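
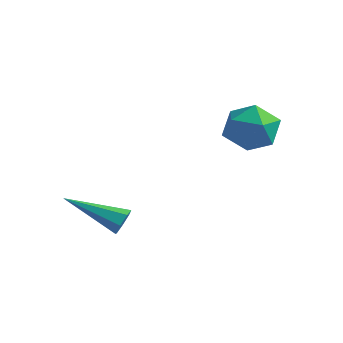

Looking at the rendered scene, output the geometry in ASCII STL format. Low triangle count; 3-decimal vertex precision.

solid 
facet normal 0.819 0.422 -0.389
outer loop
vertex 1.038 -1.473 0.165
vertex 0.785 -1.381 -0.268
vertex 0.828 -1.084 0.145
endloop
endfacet
facet normal 0.131 0.121 0.984
outer loop
vertex 1.038 -1.473 0.165
vertex 0.828 -1.084 0.145
vertex -0.845 -2.219 0.508
endloop
endfacet
facet normal 0.819 0.422 -0.389
outer loop
vertex 0.828 -1.084 0.145
vertex 0.785 -1.381 -0.268
vertex 0.586 -0.919 -0.186
endloop
endfacet
facet normal -0.350 0.711 0.610
outer loop
vertex 0.828 -1.084 0.145
vertex 0.586 -0.919 -0.186
vertex -0.845 -2.219 0.508
endloop
endfacet
facet normal 0.819 0.422 -0.389
outer loop
vertex 0.586 -0.919 -0.186
vertex 0.785 -1.381 -0.268
vertex 0.493 -1.101 -0.579
endloop
endfacet
facet normal -0.704 0.693 -0.154
outer loop
vertex 0.586 -0.919 -0.186
vertex 0.493 -1.101 -0.579
vertex -0.845 -2.219 0.508
endloop
endfacet
facet normal 0.819 0.421 -0.390
outer loop
vertex 0.493 -1.101 -0.579
vertex 0.785 -1.381 -0.268
vertex 0.62 -1.495 -0.737
endloop
endfacet
facet normal -0.668 0.081 -0.739
outer loop
vertex 0.493 -1.101 -0.579
vertex 0.62 -1.495 -0.737
vertex -0.845 -2.219 0.508
endloop
endfacet
facet normal 0.819 0.420 -0.390
outer loop
vertex 0.62 -1.495 -0.737
vertex 0.785 -1.381 -0.268
vertex 0.871 -1.803 -0.542
endloop
endfacet
facet normal -0.268 -0.662 -0.700
outer loop
vertex 0.62 -1.495 -0.737
vertex 0.871 -1.803 -0.542
vertex -0.845 -2.219 0.508
endloop
endfacet
facet normal 0.820 0.420 -0.390
outer loop
vertex 0.871 -1.803 -0.542
vertex 0.785 -1.381 -0.268
vertex 1.057 -1.793 -0.14
endloop
endfacet
facet normal 0.196 -0.978 -0.067
outer loop
vertex 0.871 -1.803 -0.542
vertex 1.057 -1.793 -0.14
vertex -0.845 -2.219 0.508
endloop
endfacet
facet normal 0.820 0.420 -0.390
outer loop
vertex 1.057 -1.793 -0.14
vertex 0.785 -1.381 -0.268
vertex 1.038 -1.473 0.165
endloop
endfacet
facet normal 0.373 -0.628 0.683
outer loop
vertex 1.057 -1.793 -0.14
vertex 1.038 -1.473 0.165
vertex -0.845 -2.219 0.508
endloop
endfacet
facet normal -0.421 -0.288 0.860
outer loop
vertex 2.258 1.682 3.737
vertex 2.892 0.97 3.809
vertex 3.088 1.825 4.191
endloop
endfacet
facet normal -0.490 0.417 0.765
outer loop
vertex 2.258 1.682 3.737
vertex 3.088 1.825 4.191
vertex 2.741 2.497 3.603
endloop
endfacet
facet normal -0.839 0.522 0.152
outer loop
vertex 2.258 1.682 3.737
vertex 2.741 2.497 3.603
vertex 2.332 2.056 2.859
endloop
endfacet
facet normal -0.985 -0.115 -0.132
outer loop
vertex 2.258 1.682 3.737
vertex 2.332 2.056 2.859
vertex 2.425 1.112 2.987
endloop
endfacet
facet normal -0.726 -0.616 0.306
outer loop
vertex 2.258 1.682 3.737
vertex 2.425 1.112 2.987
vertex 2.892 0.97 3.809
endloop
endfacet
facet normal 0.163 0.696 0.699
outer loop
vertex 2.741 2.497 3.603
vertex 3.088 1.825 4.191
vertex 3.675 2.288 3.593
endloop
endfacet
facet normal 0.275 -0.444 0.853
outer loop
vertex 3.088 1.825 4.191
vertex 2.892 0.97 3.809
vertex 3.768 1.344 3.721
endloop
endfacet
facet normal -0.219 -0.975 -0.044
outer loop
vertex 2.892 0.97 3.809
vertex 2.425 1.112 2.987
vertex 3.359 0.903 2.977
endloop
endfacet
facet normal -0.637 -0.165 -0.753
outer loop
vertex 2.425 1.112 2.987
vertex 2.332 2.056 2.859
vertex 3.012 1.575 2.389
endloop
endfacet
facet normal -0.400 0.868 -0.294
outer loop
vertex 2.332 2.056 2.859
vertex 2.741 2.497 3.603
vertex 3.208 2.43 2.771
endloop
endfacet
facet normal 0.985 0.115 0.132
outer loop
vertex 3.842 1.718 2.843
vertex 3.675 2.288 3.593
vertex 3.768 1.344 3.721
endloop
endfacet
facet normal 0.839 -0.522 -0.152
outer loop
vertex 3.842 1.718 2.843
vertex 3.768 1.344 3.721
vertex 3.359 0.903 2.977
endloop
endfacet
facet normal 0.490 -0.417 -0.765
outer loop
vertex 3.842 1.718 2.843
vertex 3.359 0.903 2.977
vertex 3.012 1.575 2.389
endloop
endfacet
facet normal 0.421 0.288 -0.860
outer loop
vertex 3.842 1.718 2.843
vertex 3.012 1.575 2.389
vertex 3.208 2.43 2.771
endloop
endfacet
facet normal 0.726 0.616 -0.306
outer loop
vertex 3.842 1.718 2.843
vertex 3.208 2.43 2.771
vertex 3.675 2.288 3.593
endloop
endfacet
facet normal 0.637 0.165 0.753
outer loop
vertex 3.768 1.344 3.721
vertex 3.675 2.288 3.593
vertex 3.088 1.825 4.191
endloop
endfacet
facet normal 0.400 -0.868 0.294
outer loop
vertex 3.359 0.903 2.977
vertex 3.768 1.344 3.721
vertex 2.892 0.97 3.809
endloop
endfacet
facet normal -0.163 -0.696 -0.699
outer loop
vertex 3.012 1.575 2.389
vertex 3.359 0.903 2.977
vertex 2.425 1.112 2.987
endloop
endfacet
facet normal -0.275 0.444 -0.853
outer loop
vertex 3.208 2.43 2.771
vertex 3.012 1.575 2.389
vertex 2.332 2.056 2.859
endloop
endfacet
facet normal 0.219 0.975 0.044
outer loop
vertex 3.675 2.288 3.593
vertex 3.208 2.43 2.771
vertex 2.741 2.497 3.603
endloop
endfacet

endsolid


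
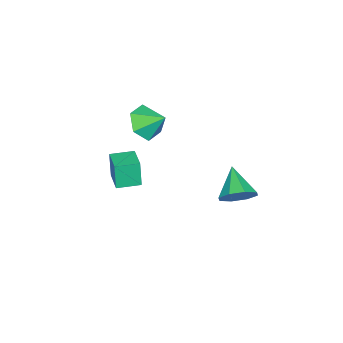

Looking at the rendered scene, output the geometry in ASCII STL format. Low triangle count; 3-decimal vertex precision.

solid 
facet normal 0.654 0.504 -0.564
outer loop
vertex -0.62 2.271 -2.301
vertex -0.924 1.796 -3.078
vertex -1.175 2.612 -2.64
endloop
endfacet
facet normal -0.272 0.418 0.867
outer loop
vertex -0.62 2.271 -2.301
vertex -1.175 2.612 -2.64
vertex -2.056 0.924 -2.102
endloop
endfacet
facet normal 0.654 0.504 -0.564
outer loop
vertex -1.175 2.612 -2.64
vertex -0.924 1.796 -3.078
vertex -1.583 2.475 -3.236
endloop
endfacet
facet normal -0.755 0.521 0.397
outer loop
vertex -1.175 2.612 -2.64
vertex -1.583 2.475 -3.236
vertex -2.056 0.924 -2.102
endloop
endfacet
facet normal 0.654 0.504 -0.563
outer loop
vertex -1.583 2.475 -3.236
vertex -0.924 1.796 -3.078
vertex -1.604 1.94 -3.739
endloop
endfacet
facet normal -0.971 0.183 -0.154
outer loop
vertex -1.583 2.475 -3.236
vertex -1.604 1.94 -3.739
vertex -2.056 0.924 -2.102
endloop
endfacet
facet normal 0.655 0.504 -0.564
outer loop
vertex -1.604 1.94 -3.739
vertex -0.924 1.796 -3.078
vertex -1.227 1.32 -3.855
endloop
endfacet
facet normal -0.793 -0.395 -0.464
outer loop
vertex -1.604 1.94 -3.739
vertex -1.227 1.32 -3.855
vertex -2.056 0.924 -2.102
endloop
endfacet
facet normal 0.655 0.503 -0.564
outer loop
vertex -1.227 1.32 -3.855
vertex -0.924 1.796 -3.078
vertex -0.672 0.979 -3.515
endloop
endfacet
facet normal -0.324 -0.878 -0.352
outer loop
vertex -1.227 1.32 -3.855
vertex -0.672 0.979 -3.515
vertex -2.056 0.924 -2.102
endloop
endfacet
facet normal 0.655 0.504 -0.564
outer loop
vertex -0.672 0.979 -3.515
vertex -0.924 1.796 -3.078
vertex -0.264 1.116 -2.919
endloop
endfacet
facet normal 0.158 -0.980 0.117
outer loop
vertex -0.672 0.979 -3.515
vertex -0.264 1.116 -2.919
vertex -2.056 0.924 -2.102
endloop
endfacet
facet normal 0.655 0.504 -0.563
outer loop
vertex -0.264 1.116 -2.919
vertex -0.924 1.796 -3.078
vertex -0.243 1.651 -2.416
endloop
endfacet
facet normal 0.374 -0.643 0.668
outer loop
vertex -0.264 1.116 -2.919
vertex -0.243 1.651 -2.416
vertex -2.056 0.924 -2.102
endloop
endfacet
facet normal 0.655 0.503 -0.564
outer loop
vertex -0.243 1.651 -2.416
vertex -0.924 1.796 -3.078
vertex -0.62 2.271 -2.301
endloop
endfacet
facet normal 0.195 -0.063 0.979
outer loop
vertex -0.243 1.651 -2.416
vertex -0.62 2.271 -2.301
vertex -2.056 0.924 -2.102
endloop
endfacet
facet normal -0.037 -0.804 -0.593
outer loop
vertex -2.508 -4.611 -0.659
vertex -2.935 -4.023 -1.43
vertex -1.882 -4.122 -1.361
endloop
endfacet
facet normal 0.687 0.142 0.712
outer loop
vertex -2.508 -4.611 -0.659
vertex -1.882 -4.122 -1.361
vertex -2.885 -2.937 -0.63
endloop
endfacet
facet normal -0.037 -0.804 -0.593
outer loop
vertex -1.882 -4.122 -1.361
vertex -2.935 -4.023 -1.43
vertex -2.309 -3.534 -2.132
endloop
endfacet
facet normal 0.777 0.628 0.048
outer loop
vertex -1.882 -4.122 -1.361
vertex -2.309 -3.534 -2.132
vertex -2.885 -2.937 -0.63
endloop
endfacet
facet normal -0.037 -0.804 -0.593
outer loop
vertex -2.309 -3.534 -2.132
vertex -2.935 -4.023 -1.43
vertex -3.362 -3.434 -2.202
endloop
endfacet
facet normal 0.111 0.937 -0.330
outer loop
vertex -2.309 -3.534 -2.132
vertex -3.362 -3.434 -2.202
vertex -2.885 -2.937 -0.63
endloop
endfacet
facet normal -0.036 -0.804 -0.593
outer loop
vertex -3.362 -3.434 -2.202
vertex -2.935 -4.023 -1.43
vertex -3.988 -3.924 -1.5
endloop
endfacet
facet normal -0.646 0.762 -0.045
outer loop
vertex -3.362 -3.434 -2.202
vertex -3.988 -3.924 -1.5
vertex -2.885 -2.937 -0.63
endloop
endfacet
facet normal -0.036 -0.804 -0.593
outer loop
vertex -3.988 -3.924 -1.5
vertex -2.935 -4.023 -1.43
vertex -3.561 -4.512 -0.729
endloop
endfacet
facet normal -0.735 0.277 0.618
outer loop
vertex -3.988 -3.924 -1.5
vertex -3.561 -4.512 -0.729
vertex -2.885 -2.937 -0.63
endloop
endfacet
facet normal -0.036 -0.804 -0.593
outer loop
vertex -3.561 -4.512 -0.729
vertex -2.935 -4.023 -1.43
vertex -2.508 -4.611 -0.659
endloop
endfacet
facet normal -0.069 -0.033 0.997
outer loop
vertex -3.561 -4.512 -0.729
vertex -2.508 -4.611 -0.659
vertex -2.885 -2.937 -0.63
endloop
endfacet
facet normal -0.633 0.774 0.014
outer loop
vertex 1.8 -2.056 0.789
vertex 2.782 -1.257 0.973
vertex 1.937 -1.92 -0.537
endloop
endfacet
facet normal -0.768 -0.624 -0.143
outer loop
vertex 2.658 -2.803 -0.553
vertex 1.8 -2.056 0.789
vertex 1.937 -1.92 -0.537
endloop
endfacet
facet normal -0.633 0.774 0.014
outer loop
vertex 1.937 -1.92 -0.537
vertex 2.782 -1.257 0.973
vertex 2.919 -1.121 -0.353
endloop
endfacet
facet normal 0.103 0.102 -0.990
outer loop
vertex 2.919 -1.121 -0.353
vertex 2.658 -2.803 -0.553
vertex 1.937 -1.92 -0.537
endloop
endfacet
facet normal -0.103 -0.102 0.990
outer loop
vertex 1.8 -2.056 0.789
vertex 3.503 -2.14 0.957
vertex 2.782 -1.257 0.973
endloop
endfacet
facet normal -0.768 -0.624 -0.143
outer loop
vertex 2.521 -2.939 0.773
vertex 1.8 -2.056 0.789
vertex 2.658 -2.803 -0.553
endloop
endfacet
facet normal -0.103 -0.102 0.990
outer loop
vertex 2.521 -2.939 0.773
vertex 3.503 -2.14 0.957
vertex 1.8 -2.056 0.789
endloop
endfacet
facet normal 0.768 0.624 0.143
outer loop
vertex 2.782 -1.257 0.973
vertex 3.503 -2.14 0.957
vertex 2.919 -1.121 -0.353
endloop
endfacet
facet normal 0.103 0.102 -0.990
outer loop
vertex 3.64 -2.004 -0.369
vertex 2.658 -2.803 -0.553
vertex 2.919 -1.121 -0.353
endloop
endfacet
facet normal 0.768 0.624 0.143
outer loop
vertex 2.919 -1.121 -0.353
vertex 3.503 -2.14 0.957
vertex 3.64 -2.004 -0.369
endloop
endfacet
facet normal 0.633 -0.774 -0.014
outer loop
vertex 3.64 -2.004 -0.369
vertex 2.521 -2.939 0.773
vertex 2.658 -2.803 -0.553
endloop
endfacet
facet normal 0.633 -0.774 -0.014
outer loop
vertex 3.503 -2.14 0.957
vertex 2.521 -2.939 0.773
vertex 3.64 -2.004 -0.369
endloop
endfacet

endsolid


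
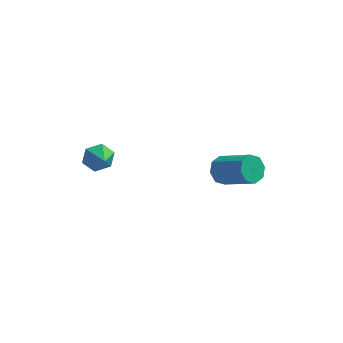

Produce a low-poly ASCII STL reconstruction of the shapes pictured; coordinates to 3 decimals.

solid 
facet normal -0.872 0.232 -0.431
outer loop
vertex 3.103 1.029 -3.469
vertex 2.693 0.731 -2.8
vertex 3.002 1.479 -3.022
endloop
endfacet
facet normal 0.464 0.675 -0.574
outer loop
vertex 3.103 1.029 -3.469
vertex 3.002 1.479 -3.022
vertex 4.838 0.568 -2.61
endloop
endfacet
facet normal 0.464 0.675 -0.574
outer loop
vertex 4.838 0.568 -2.61
vertex 3.002 1.479 -3.022
vertex 4.736 1.018 -2.163
endloop
endfacet
facet normal 0.872 -0.231 0.432
outer loop
vertex 4.838 0.568 -2.61
vertex 4.736 1.018 -2.163
vertex 4.427 0.269 -1.94
endloop
endfacet
facet normal -0.872 0.232 -0.432
outer loop
vertex 3.002 1.479 -3.022
vertex 2.693 0.731 -2.8
vertex 2.719 1.491 -2.444
endloop
endfacet
facet normal 0.216 0.973 0.086
outer loop
vertex 3.002 1.479 -3.022
vertex 2.719 1.491 -2.444
vertex 4.736 1.018 -2.163
endloop
endfacet
facet normal 0.216 0.973 0.085
outer loop
vertex 4.736 1.018 -2.163
vertex 2.719 1.491 -2.444
vertex 4.454 1.03 -1.585
endloop
endfacet
facet normal 0.872 -0.232 0.430
outer loop
vertex 4.736 1.018 -2.163
vertex 4.454 1.03 -1.585
vertex 4.427 0.269 -1.94
endloop
endfacet
facet normal -0.872 0.232 -0.432
outer loop
vertex 2.719 1.491 -2.444
vertex 2.693 0.731 -2.8
vertex 2.421 1.058 -2.075
endloop
endfacet
facet normal -0.158 0.701 0.695
outer loop
vertex 2.719 1.491 -2.444
vertex 2.421 1.058 -2.075
vertex 4.454 1.03 -1.585
endloop
endfacet
facet normal -0.158 0.700 0.696
outer loop
vertex 4.454 1.03 -1.585
vertex 2.421 1.058 -2.075
vertex 4.156 0.596 -1.216
endloop
endfacet
facet normal 0.872 -0.232 0.431
outer loop
vertex 4.454 1.03 -1.585
vertex 4.156 0.596 -1.216
vertex 4.427 0.269 -1.94
endloop
endfacet
facet normal -0.872 0.232 -0.432
outer loop
vertex 2.421 1.058 -2.075
vertex 2.693 0.731 -2.8
vertex 2.282 0.432 -2.13
endloop
endfacet
facet normal -0.440 0.019 0.898
outer loop
vertex 2.421 1.058 -2.075
vertex 2.282 0.432 -2.13
vertex 4.156 0.596 -1.216
endloop
endfacet
facet normal -0.440 0.019 0.898
outer loop
vertex 4.156 0.596 -1.216
vertex 2.282 0.432 -2.13
vertex 4.017 -0.029 -1.271
endloop
endfacet
facet normal 0.872 -0.232 0.431
outer loop
vertex 4.156 0.596 -1.216
vertex 4.017 -0.029 -1.271
vertex 4.427 0.269 -1.94
endloop
endfacet
facet normal -0.872 0.231 -0.432
outer loop
vertex 2.282 0.432 -2.13
vertex 2.693 0.731 -2.8
vertex 2.384 -0.018 -2.577
endloop
endfacet
facet normal -0.464 -0.675 0.574
outer loop
vertex 2.282 0.432 -2.13
vertex 2.384 -0.018 -2.577
vertex 4.017 -0.029 -1.271
endloop
endfacet
facet normal -0.464 -0.675 0.574
outer loop
vertex 4.017 -0.029 -1.271
vertex 2.384 -0.018 -2.577
vertex 4.118 -0.479 -1.718
endloop
endfacet
facet normal 0.872 -0.232 0.431
outer loop
vertex 4.017 -0.029 -1.271
vertex 4.118 -0.479 -1.718
vertex 4.427 0.269 -1.94
endloop
endfacet
facet normal -0.872 0.232 -0.430
outer loop
vertex 2.384 -0.018 -2.577
vertex 2.693 0.731 -2.8
vertex 2.666 -0.03 -3.155
endloop
endfacet
facet normal -0.216 -0.973 -0.085
outer loop
vertex 2.384 -0.018 -2.577
vertex 2.666 -0.03 -3.155
vertex 4.118 -0.479 -1.718
endloop
endfacet
facet normal -0.216 -0.973 -0.086
outer loop
vertex 4.118 -0.479 -1.718
vertex 2.666 -0.03 -3.155
vertex 4.401 -0.491 -2.296
endloop
endfacet
facet normal 0.872 -0.232 0.432
outer loop
vertex 4.118 -0.479 -1.718
vertex 4.401 -0.491 -2.296
vertex 4.427 0.269 -1.94
endloop
endfacet
facet normal -0.872 0.232 -0.431
outer loop
vertex 2.666 -0.03 -3.155
vertex 2.693 0.731 -2.8
vertex 2.964 0.404 -3.524
endloop
endfacet
facet normal 0.158 -0.700 -0.696
outer loop
vertex 2.666 -0.03 -3.155
vertex 2.964 0.404 -3.524
vertex 4.401 -0.491 -2.296
endloop
endfacet
facet normal 0.158 -0.701 -0.695
outer loop
vertex 4.401 -0.491 -2.296
vertex 2.964 0.404 -3.524
vertex 4.699 -0.058 -2.665
endloop
endfacet
facet normal 0.872 -0.232 0.432
outer loop
vertex 4.401 -0.491 -2.296
vertex 4.699 -0.058 -2.665
vertex 4.427 0.269 -1.94
endloop
endfacet
facet normal -0.872 0.232 -0.431
outer loop
vertex 2.964 0.404 -3.524
vertex 2.693 0.731 -2.8
vertex 3.103 1.029 -3.469
endloop
endfacet
facet normal 0.440 -0.019 -0.898
outer loop
vertex 2.964 0.404 -3.524
vertex 3.103 1.029 -3.469
vertex 4.699 -0.058 -2.665
endloop
endfacet
facet normal 0.440 -0.019 -0.898
outer loop
vertex 4.699 -0.058 -2.665
vertex 3.103 1.029 -3.469
vertex 4.838 0.568 -2.61
endloop
endfacet
facet normal 0.872 -0.232 0.432
outer loop
vertex 4.699 -0.058 -2.665
vertex 4.838 0.568 -2.61
vertex 4.427 0.269 -1.94
endloop
endfacet
facet normal -0.647 0.676 -0.352
outer loop
vertex -1.967 -1.742 -2.27
vertex -2.51 -1.955 -1.68
vertex -1.957 -1.352 -1.538
endloop
endfacet
facet normal 0.993 0.098 -0.066
outer loop
vertex -1.967 -1.742 -2.27
vertex -1.957 -1.352 -1.538
vertex -1.81 -2.685 -1.3
endloop
endfacet
facet normal -0.647 0.676 -0.351
outer loop
vertex -1.957 -1.352 -1.538
vertex -2.51 -1.955 -1.68
vertex -2.5 -1.565 -0.947
endloop
endfacet
facet normal 0.684 0.201 0.701
outer loop
vertex -1.957 -1.352 -1.538
vertex -2.5 -1.565 -0.947
vertex -1.81 -2.685 -1.3
endloop
endfacet
facet normal -0.648 0.676 -0.351
outer loop
vertex -2.5 -1.565 -0.947
vertex -2.51 -1.955 -1.68
vertex -3.052 -2.168 -1.089
endloop
endfacet
facet normal 0.050 -0.272 0.961
outer loop
vertex -2.5 -1.565 -0.947
vertex -3.052 -2.168 -1.089
vertex -1.81 -2.685 -1.3
endloop
endfacet
facet normal -0.648 0.676 -0.351
outer loop
vertex -3.052 -2.168 -1.089
vertex -2.51 -1.955 -1.68
vertex -3.062 -2.558 -1.822
endloop
endfacet
facet normal -0.275 -0.847 0.454
outer loop
vertex -3.052 -2.168 -1.089
vertex -3.062 -2.558 -1.822
vertex -1.81 -2.685 -1.3
endloop
endfacet
facet normal -0.648 0.676 -0.352
outer loop
vertex -3.062 -2.558 -1.822
vertex -2.51 -1.955 -1.68
vertex -2.519 -2.345 -2.412
endloop
endfacet
facet normal 0.034 -0.950 -0.312
outer loop
vertex -3.062 -2.558 -1.822
vertex -2.519 -2.345 -2.412
vertex -1.81 -2.685 -1.3
endloop
endfacet
facet normal -0.648 0.676 -0.352
outer loop
vertex -2.519 -2.345 -2.412
vertex -2.51 -1.955 -1.68
vertex -1.967 -1.742 -2.27
endloop
endfacet
facet normal 0.668 -0.477 -0.572
outer loop
vertex -2.519 -2.345 -2.412
vertex -1.967 -1.742 -2.27
vertex -1.81 -2.685 -1.3
endloop
endfacet

endsolid


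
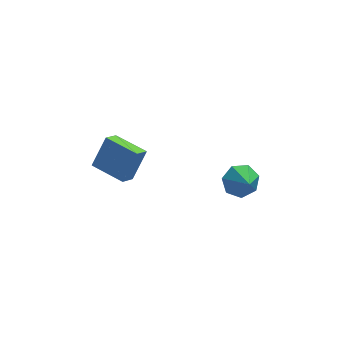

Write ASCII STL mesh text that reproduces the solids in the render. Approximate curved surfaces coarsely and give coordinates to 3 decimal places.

solid 
facet normal -0.195 0.794 -0.575
outer loop
vertex 3.992 0.132 -3.397
vertex 3.572 -0.42 -4.017
vertex 3.201 0.019 -3.285
endloop
endfacet
facet normal 0.130 0.070 0.989
outer loop
vertex 3.992 0.132 -3.397
vertex 3.201 0.019 -3.285
vertex 3.828 -1.46 -3.263
endloop
endfacet
facet normal -0.195 0.794 -0.575
outer loop
vertex 3.201 0.019 -3.285
vertex 3.572 -0.42 -4.017
vertex 2.689 -0.425 -3.724
endloop
endfacet
facet normal -0.525 -0.210 0.825
outer loop
vertex 3.201 0.019 -3.285
vertex 2.689 -0.425 -3.724
vertex 3.828 -1.46 -3.263
endloop
endfacet
facet normal -0.195 0.795 -0.575
outer loop
vertex 2.689 -0.425 -3.724
vertex 3.572 -0.42 -4.017
vertex 2.842 -0.864 -4.383
endloop
endfacet
facet normal -0.705 -0.655 0.272
outer loop
vertex 2.689 -0.425 -3.724
vertex 2.842 -0.864 -4.383
vertex 3.828 -1.46 -3.263
endloop
endfacet
facet normal -0.195 0.794 -0.575
outer loop
vertex 2.842 -0.864 -4.383
vertex 3.572 -0.42 -4.017
vertex 3.545 -0.969 -4.766
endloop
endfacet
facet normal -0.275 -0.928 -0.251
outer loop
vertex 2.842 -0.864 -4.383
vertex 3.545 -0.969 -4.766
vertex 3.828 -1.46 -3.263
endloop
endfacet
facet normal -0.195 0.794 -0.575
outer loop
vertex 3.545 -0.969 -4.766
vertex 3.572 -0.42 -4.017
vertex 4.268 -0.66 -4.585
endloop
endfacet
facet normal 0.441 -0.825 -0.353
outer loop
vertex 3.545 -0.969 -4.766
vertex 4.268 -0.66 -4.585
vertex 3.828 -1.46 -3.263
endloop
endfacet
facet normal -0.196 0.794 -0.575
outer loop
vertex 4.268 -0.66 -4.585
vertex 3.572 -0.42 -4.017
vertex 4.467 -0.17 -3.976
endloop
endfacet
facet normal 0.905 -0.423 0.045
outer loop
vertex 4.268 -0.66 -4.585
vertex 4.467 -0.17 -3.976
vertex 3.828 -1.46 -3.263
endloop
endfacet
facet normal -0.196 0.795 -0.575
outer loop
vertex 4.467 -0.17 -3.976
vertex 3.572 -0.42 -4.017
vertex 3.992 0.132 -3.397
endloop
endfacet
facet normal 0.766 -0.025 0.642
outer loop
vertex 4.467 -0.17 -3.976
vertex 3.992 0.132 -3.397
vertex 3.828 -1.46 -3.263
endloop
endfacet
facet normal -0.412 -0.320 -0.853
outer loop
vertex -1.917 -0.958 -2.944
vertex -3.235 0.24 -2.757
vertex -1.418 -0.334 -3.419
endloop
endfacet
facet normal 0.736 -0.669 -0.105
outer loop
vertex -0.705 0.22 -1.943
vertex -1.917 -0.958 -2.944
vertex -1.418 -0.334 -3.419
endloop
endfacet
facet normal -0.412 -0.320 -0.853
outer loop
vertex -1.418 -0.334 -3.419
vertex -3.235 0.24 -2.757
vertex -2.735 0.864 -3.232
endloop
endfacet
facet normal 0.537 0.671 -0.511
outer loop
vertex -2.735 0.864 -3.232
vertex -0.705 0.22 -1.943
vertex -1.418 -0.334 -3.419
endloop
endfacet
facet normal -0.537 -0.671 0.511
outer loop
vertex -1.917 -0.958 -2.944
vertex -2.522 0.794 -1.281
vertex -3.235 0.24 -2.757
endloop
endfacet
facet normal 0.736 -0.669 -0.104
outer loop
vertex -1.205 -0.404 -1.468
vertex -1.917 -0.958 -2.944
vertex -0.705 0.22 -1.943
endloop
endfacet
facet normal -0.538 -0.671 0.511
outer loop
vertex -1.205 -0.404 -1.468
vertex -2.522 0.794 -1.281
vertex -1.917 -0.958 -2.944
endloop
endfacet
facet normal -0.736 0.669 0.104
outer loop
vertex -3.235 0.24 -2.757
vertex -2.522 0.794 -1.281
vertex -2.735 0.864 -3.232
endloop
endfacet
facet normal 0.537 0.671 -0.511
outer loop
vertex -2.023 1.418 -1.756
vertex -0.705 0.22 -1.943
vertex -2.735 0.864 -3.232
endloop
endfacet
facet normal -0.736 0.668 0.104
outer loop
vertex -2.735 0.864 -3.232
vertex -2.522 0.794 -1.281
vertex -2.023 1.418 -1.756
endloop
endfacet
facet normal 0.412 0.320 0.853
outer loop
vertex -2.023 1.418 -1.756
vertex -1.205 -0.404 -1.468
vertex -0.705 0.22 -1.943
endloop
endfacet
facet normal 0.412 0.320 0.853
outer loop
vertex -2.522 0.794 -1.281
vertex -1.205 -0.404 -1.468
vertex -2.023 1.418 -1.756
endloop
endfacet

endsolid


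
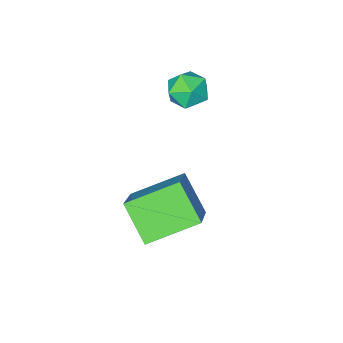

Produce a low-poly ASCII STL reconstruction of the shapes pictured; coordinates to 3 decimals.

solid 
facet normal -0.494 -0.579 -0.648
outer loop
vertex 3.125 2.203 1.273
vertex 1.577 2.806 1.914
vertex 3.141 3.308 0.273
endloop
endfacet
facet normal 0.869 -0.338 -0.360
outer loop
vertex 4.203 4.554 1.666
vertex 3.125 2.203 1.273
vertex 3.141 3.308 0.273
endloop
endfacet
facet normal -0.494 -0.580 -0.648
outer loop
vertex 3.141 3.308 0.273
vertex 1.577 2.806 1.914
vertex 1.593 3.91 0.913
endloop
endfacet
facet normal 0.011 0.741 -0.671
outer loop
vertex 1.593 3.91 0.913
vertex 4.203 4.554 1.666
vertex 3.141 3.308 0.273
endloop
endfacet
facet normal -0.011 -0.741 0.671
outer loop
vertex 3.125 2.203 1.273
vertex 2.639 4.052 3.307
vertex 1.577 2.806 1.914
endloop
endfacet
facet normal 0.870 -0.339 -0.360
outer loop
vertex 4.187 3.45 2.667
vertex 3.125 2.203 1.273
vertex 4.203 4.554 1.666
endloop
endfacet
facet normal -0.011 -0.741 0.671
outer loop
vertex 4.187 3.45 2.667
vertex 2.639 4.052 3.307
vertex 3.125 2.203 1.273
endloop
endfacet
facet normal -0.869 0.339 0.360
outer loop
vertex 1.577 2.806 1.914
vertex 2.639 4.052 3.307
vertex 1.593 3.91 0.913
endloop
endfacet
facet normal 0.011 0.741 -0.671
outer loop
vertex 2.655 5.157 2.307
vertex 4.203 4.554 1.666
vertex 1.593 3.91 0.913
endloop
endfacet
facet normal -0.870 0.338 0.360
outer loop
vertex 1.593 3.91 0.913
vertex 2.639 4.052 3.307
vertex 2.655 5.157 2.307
endloop
endfacet
facet normal 0.494 0.580 0.648
outer loop
vertex 2.655 5.157 2.307
vertex 4.187 3.45 2.667
vertex 4.203 4.554 1.666
endloop
endfacet
facet normal 0.494 0.580 0.648
outer loop
vertex 2.639 4.052 3.307
vertex 4.187 3.45 2.667
vertex 2.655 5.157 2.307
endloop
endfacet
facet normal -0.836 0.540 0.101
outer loop
vertex -0.191 1.499 3.448
vertex -0.607 0.876 3.338
vertex -0.396 1.071 4.038
endloop
endfacet
facet normal -0.304 0.818 0.488
outer loop
vertex -0.191 1.499 3.448
vertex -0.396 1.071 4.038
vertex 0.305 1.354 4.0
endloop
endfacet
facet normal 0.234 0.971 0.045
outer loop
vertex -0.191 1.499 3.448
vertex 0.305 1.354 4.0
vertex 0.527 1.334 3.277
endloop
endfacet
facet normal 0.034 0.787 -0.616
outer loop
vertex -0.191 1.499 3.448
vertex 0.527 1.334 3.277
vertex -0.037 1.038 2.868
endloop
endfacet
facet normal -0.626 0.521 -0.580
outer loop
vertex -0.191 1.499 3.448
vertex -0.037 1.038 2.868
vertex -0.607 0.876 3.338
endloop
endfacet
facet normal -0.078 0.320 0.944
outer loop
vertex 0.305 1.354 4.0
vertex -0.396 1.071 4.038
vertex 0.197 0.642 4.232
endloop
endfacet
facet normal -0.938 -0.132 0.320
outer loop
vertex -0.396 1.071 4.038
vertex -0.607 0.876 3.338
vertex -0.367 0.346 3.823
endloop
endfacet
facet normal -0.599 -0.164 -0.783
outer loop
vertex -0.607 0.876 3.338
vertex -0.037 1.038 2.868
vertex -0.145 0.326 3.1
endloop
endfacet
facet normal 0.469 0.268 -0.841
outer loop
vertex -0.037 1.038 2.868
vertex 0.527 1.334 3.277
vertex 0.556 0.609 3.062
endloop
endfacet
facet normal 0.792 0.567 0.227
outer loop
vertex 0.527 1.334 3.277
vertex 0.305 1.354 4.0
vertex 0.767 0.804 3.762
endloop
endfacet
facet normal -0.034 -0.787 0.616
outer loop
vertex 0.351 0.181 3.652
vertex 0.197 0.642 4.232
vertex -0.367 0.346 3.823
endloop
endfacet
facet normal -0.234 -0.971 -0.045
outer loop
vertex 0.351 0.181 3.652
vertex -0.367 0.346 3.823
vertex -0.145 0.326 3.1
endloop
endfacet
facet normal 0.304 -0.818 -0.488
outer loop
vertex 0.351 0.181 3.652
vertex -0.145 0.326 3.1
vertex 0.556 0.609 3.062
endloop
endfacet
facet normal 0.836 -0.540 -0.101
outer loop
vertex 0.351 0.181 3.652
vertex 0.556 0.609 3.062
vertex 0.767 0.804 3.762
endloop
endfacet
facet normal 0.626 -0.521 0.580
outer loop
vertex 0.351 0.181 3.652
vertex 0.767 0.804 3.762
vertex 0.197 0.642 4.232
endloop
endfacet
facet normal -0.469 -0.268 0.841
outer loop
vertex -0.367 0.346 3.823
vertex 0.197 0.642 4.232
vertex -0.396 1.071 4.038
endloop
endfacet
facet normal -0.792 -0.567 -0.227
outer loop
vertex -0.145 0.326 3.1
vertex -0.367 0.346 3.823
vertex -0.607 0.876 3.338
endloop
endfacet
facet normal 0.078 -0.320 -0.944
outer loop
vertex 0.556 0.609 3.062
vertex -0.145 0.326 3.1
vertex -0.037 1.038 2.868
endloop
endfacet
facet normal 0.938 0.132 -0.320
outer loop
vertex 0.767 0.804 3.762
vertex 0.556 0.609 3.062
vertex 0.527 1.334 3.277
endloop
endfacet
facet normal 0.599 0.164 0.783
outer loop
vertex 0.197 0.642 4.232
vertex 0.767 0.804 3.762
vertex 0.305 1.354 4.0
endloop
endfacet

endsolid


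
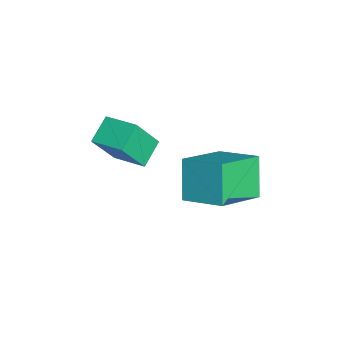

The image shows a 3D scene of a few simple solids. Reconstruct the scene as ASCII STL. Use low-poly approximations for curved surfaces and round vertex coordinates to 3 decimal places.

solid 
facet normal -0.271 0.453 -0.850
outer loop
vertex 1.556 -1.57 -0.827
vertex 2.318 -0.626 -0.567
vertex 2.334 -2.058 -1.335
endloop
endfacet
facet normal -0.614 -0.761 -0.210
outer loop
vertex 2.762 -2.774 0.007
vertex 1.556 -1.57 -0.827
vertex 2.334 -2.058 -1.335
endloop
endfacet
facet normal -0.270 0.453 -0.850
outer loop
vertex 2.334 -2.058 -1.335
vertex 2.318 -0.626 -0.567
vertex 3.096 -1.115 -1.075
endloop
endfacet
facet normal 0.741 -0.465 -0.484
outer loop
vertex 3.096 -1.115 -1.075
vertex 2.762 -2.774 0.007
vertex 2.334 -2.058 -1.335
endloop
endfacet
facet normal -0.741 0.465 0.484
outer loop
vertex 1.556 -1.57 -0.827
vertex 2.746 -1.342 0.775
vertex 2.318 -0.626 -0.567
endloop
endfacet
facet normal -0.615 -0.761 -0.209
outer loop
vertex 1.984 -2.285 0.515
vertex 1.556 -1.57 -0.827
vertex 2.762 -2.774 0.007
endloop
endfacet
facet normal -0.741 0.465 0.484
outer loop
vertex 1.984 -2.285 0.515
vertex 2.746 -1.342 0.775
vertex 1.556 -1.57 -0.827
endloop
endfacet
facet normal 0.615 0.760 0.210
outer loop
vertex 2.318 -0.626 -0.567
vertex 2.746 -1.342 0.775
vertex 3.096 -1.115 -1.075
endloop
endfacet
facet normal 0.741 -0.465 -0.484
outer loop
vertex 3.524 -1.83 0.267
vertex 2.762 -2.774 0.007
vertex 3.096 -1.115 -1.075
endloop
endfacet
facet normal 0.614 0.761 0.210
outer loop
vertex 3.096 -1.115 -1.075
vertex 2.746 -1.342 0.775
vertex 3.524 -1.83 0.267
endloop
endfacet
facet normal 0.271 -0.452 0.850
outer loop
vertex 3.524 -1.83 0.267
vertex 1.984 -2.285 0.515
vertex 2.762 -2.774 0.007
endloop
endfacet
facet normal 0.271 -0.453 0.850
outer loop
vertex 2.746 -1.342 0.775
vertex 1.984 -2.285 0.515
vertex 3.524 -1.83 0.267
endloop
endfacet
facet normal -0.571 0.026 0.820
outer loop
vertex 3.338 0.056 -0.483
vertex 4.216 1.237 0.09
vertex 2.184 1.323 -1.327
endloop
endfacet
facet normal -0.555 -0.748 -0.363
outer loop
vertex 3.064 1.283 -2.59
vertex 3.338 0.056 -0.483
vertex 2.184 1.323 -1.327
endloop
endfacet
facet normal -0.571 0.026 0.820
outer loop
vertex 2.184 1.323 -1.327
vertex 4.216 1.237 0.09
vertex 3.063 2.505 -0.753
endloop
endfacet
facet normal -0.604 0.664 -0.442
outer loop
vertex 3.063 2.505 -0.753
vertex 3.064 1.283 -2.59
vertex 2.184 1.323 -1.327
endloop
endfacet
facet normal 0.604 -0.663 0.442
outer loop
vertex 3.338 0.056 -0.483
vertex 5.096 1.197 -1.173
vertex 4.216 1.237 0.09
endloop
endfacet
facet normal -0.557 -0.747 -0.363
outer loop
vertex 4.217 0.015 -1.747
vertex 3.338 0.056 -0.483
vertex 3.064 1.283 -2.59
endloop
endfacet
facet normal 0.604 -0.664 0.442
outer loop
vertex 4.217 0.015 -1.747
vertex 5.096 1.197 -1.173
vertex 3.338 0.056 -0.483
endloop
endfacet
facet normal 0.556 0.747 0.364
outer loop
vertex 4.216 1.237 0.09
vertex 5.096 1.197 -1.173
vertex 3.063 2.505 -0.753
endloop
endfacet
facet normal -0.604 0.663 -0.442
outer loop
vertex 3.942 2.464 -2.017
vertex 3.064 1.283 -2.59
vertex 3.063 2.505 -0.753
endloop
endfacet
facet normal 0.556 0.748 0.362
outer loop
vertex 3.063 2.505 -0.753
vertex 5.096 1.197 -1.173
vertex 3.942 2.464 -2.017
endloop
endfacet
facet normal 0.571 -0.026 -0.821
outer loop
vertex 3.942 2.464 -2.017
vertex 4.217 0.015 -1.747
vertex 3.064 1.283 -2.59
endloop
endfacet
facet normal 0.571 -0.026 -0.820
outer loop
vertex 5.096 1.197 -1.173
vertex 4.217 0.015 -1.747
vertex 3.942 2.464 -2.017
endloop
endfacet

endsolid


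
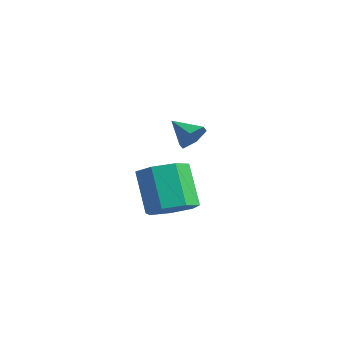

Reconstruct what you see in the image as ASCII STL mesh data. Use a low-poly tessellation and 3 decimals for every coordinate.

solid 
facet normal 0.862 0.149 -0.485
outer loop
vertex 2.381 0.521 1.095
vertex 2.098 0.898 0.708
vertex 2.348 1.118 1.22
endloop
endfacet
facet normal 0.059 -0.201 0.978
outer loop
vertex 2.381 0.521 1.095
vertex 2.348 1.118 1.22
vertex 1.202 0.742 1.212
endloop
endfacet
facet normal 0.861 0.150 -0.485
outer loop
vertex 2.348 1.118 1.22
vertex 2.098 0.898 0.708
vertex 2.064 1.494 0.832
endloop
endfacet
facet normal -0.209 0.621 0.755
outer loop
vertex 2.348 1.118 1.22
vertex 2.064 1.494 0.832
vertex 1.202 0.742 1.212
endloop
endfacet
facet normal 0.862 0.150 -0.484
outer loop
vertex 2.064 1.494 0.832
vertex 2.098 0.898 0.708
vertex 1.815 1.275 0.321
endloop
endfacet
facet normal -0.658 0.753 -0.002
outer loop
vertex 2.064 1.494 0.832
vertex 1.815 1.275 0.321
vertex 1.202 0.742 1.212
endloop
endfacet
facet normal 0.862 0.150 -0.484
outer loop
vertex 1.815 1.275 0.321
vertex 2.098 0.898 0.708
vertex 1.849 0.678 0.197
endloop
endfacet
facet normal -0.840 0.064 -0.539
outer loop
vertex 1.815 1.275 0.321
vertex 1.849 0.678 0.197
vertex 1.202 0.742 1.212
endloop
endfacet
facet normal 0.862 0.150 -0.485
outer loop
vertex 1.849 0.678 0.197
vertex 2.098 0.898 0.708
vertex 2.132 0.302 0.584
endloop
endfacet
facet normal -0.572 -0.757 -0.317
outer loop
vertex 1.849 0.678 0.197
vertex 2.132 0.302 0.584
vertex 1.202 0.742 1.212
endloop
endfacet
facet normal 0.862 0.150 -0.484
outer loop
vertex 2.132 0.302 0.584
vertex 2.098 0.898 0.708
vertex 2.381 0.521 1.095
endloop
endfacet
facet normal -0.123 -0.889 0.441
outer loop
vertex 2.132 0.302 0.584
vertex 2.381 0.521 1.095
vertex 1.202 0.742 1.212
endloop
endfacet
facet normal 0.556 -0.212 -0.804
outer loop
vertex 0.636 1.848 -3.278
vertex -0.145 1.904 -3.833
vertex 0.469 2.601 -3.592
endloop
endfacet
facet normal 0.806 0.371 0.461
outer loop
vertex 0.636 1.848 -3.278
vertex 0.469 2.601 -3.592
vertex -0.394 2.241 -1.791
endloop
endfacet
facet normal 0.806 0.371 0.461
outer loop
vertex -0.394 2.241 -1.791
vertex 0.469 2.601 -3.592
vertex -0.561 2.994 -2.106
endloop
endfacet
facet normal -0.557 0.212 0.803
outer loop
vertex -0.394 2.241 -1.791
vertex -0.561 2.994 -2.106
vertex -1.175 2.296 -2.347
endloop
endfacet
facet normal 0.556 -0.212 -0.804
outer loop
vertex 0.469 2.601 -3.592
vertex -0.145 1.904 -3.833
vertex -0.161 2.829 -4.088
endloop
endfacet
facet normal 0.346 0.938 -0.008
outer loop
vertex 0.469 2.601 -3.592
vertex -0.161 2.829 -4.088
vertex -0.561 2.994 -2.106
endloop
endfacet
facet normal 0.346 0.938 -0.008
outer loop
vertex -0.561 2.994 -2.106
vertex -0.161 2.829 -4.088
vertex -1.19 3.222 -2.602
endloop
endfacet
facet normal -0.557 0.212 0.803
outer loop
vertex -0.561 2.994 -2.106
vertex -1.19 3.222 -2.602
vertex -1.175 2.296 -2.347
endloop
endfacet
facet normal 0.556 -0.212 -0.804
outer loop
vertex -0.161 2.829 -4.088
vertex -0.145 1.904 -3.833
vertex -0.779 2.36 -4.392
endloop
endfacet
facet normal -0.375 0.799 -0.471
outer loop
vertex -0.161 2.829 -4.088
vertex -0.779 2.36 -4.392
vertex -1.19 3.222 -2.602
endloop
endfacet
facet normal -0.375 0.799 -0.471
outer loop
vertex -1.19 3.222 -2.602
vertex -0.779 2.36 -4.392
vertex -1.808 2.753 -2.906
endloop
endfacet
facet normal -0.556 0.212 0.803
outer loop
vertex -1.19 3.222 -2.602
vertex -1.808 2.753 -2.906
vertex -1.175 2.296 -2.347
endloop
endfacet
facet normal 0.556 -0.212 -0.804
outer loop
vertex -0.779 2.36 -4.392
vertex -0.145 1.904 -3.833
vertex -0.92 1.547 -4.275
endloop
endfacet
facet normal -0.814 0.058 -0.579
outer loop
vertex -0.779 2.36 -4.392
vertex -0.92 1.547 -4.275
vertex -1.808 2.753 -2.906
endloop
endfacet
facet normal -0.814 0.058 -0.579
outer loop
vertex -1.808 2.753 -2.906
vertex -0.92 1.547 -4.275
vertex -1.949 1.94 -2.789
endloop
endfacet
facet normal -0.556 0.212 0.803
outer loop
vertex -1.808 2.753 -2.906
vertex -1.949 1.94 -2.789
vertex -1.175 2.296 -2.347
endloop
endfacet
facet normal 0.556 -0.213 -0.803
outer loop
vertex -0.92 1.547 -4.275
vertex -0.145 1.904 -3.833
vertex -0.478 1.003 -3.825
endloop
endfacet
facet normal -0.639 -0.727 -0.251
outer loop
vertex -0.92 1.547 -4.275
vertex -0.478 1.003 -3.825
vertex -1.949 1.94 -2.789
endloop
endfacet
facet normal -0.639 -0.727 -0.251
outer loop
vertex -1.949 1.94 -2.789
vertex -0.478 1.003 -3.825
vertex -1.507 1.396 -2.339
endloop
endfacet
facet normal -0.556 0.212 0.803
outer loop
vertex -1.949 1.94 -2.789
vertex -1.507 1.396 -2.339
vertex -1.175 2.296 -2.347
endloop
endfacet
facet normal 0.556 -0.213 -0.804
outer loop
vertex -0.478 1.003 -3.825
vertex -0.145 1.904 -3.833
vertex 0.215 1.137 -3.381
endloop
endfacet
facet normal 0.016 -0.964 0.266
outer loop
vertex -0.478 1.003 -3.825
vertex 0.215 1.137 -3.381
vertex -1.507 1.396 -2.339
endloop
endfacet
facet normal 0.015 -0.964 0.265
outer loop
vertex -1.507 1.396 -2.339
vertex 0.215 1.137 -3.381
vertex -0.815 1.529 -1.895
endloop
endfacet
facet normal -0.556 0.212 0.803
outer loop
vertex -1.507 1.396 -2.339
vertex -0.815 1.529 -1.895
vertex -1.175 2.296 -2.347
endloop
endfacet
facet normal 0.556 -0.213 -0.804
outer loop
vertex 0.215 1.137 -3.381
vertex -0.145 1.904 -3.833
vertex 0.636 1.848 -3.278
endloop
endfacet
facet normal 0.660 -0.475 0.583
outer loop
vertex 0.215 1.137 -3.381
vertex 0.636 1.848 -3.278
vertex -0.815 1.529 -1.895
endloop
endfacet
facet normal 0.660 -0.475 0.582
outer loop
vertex -0.815 1.529 -1.895
vertex 0.636 1.848 -3.278
vertex -0.394 2.241 -1.791
endloop
endfacet
facet normal -0.557 0.212 0.803
outer loop
vertex -0.815 1.529 -1.895
vertex -0.394 2.241 -1.791
vertex -1.175 2.296 -2.347
endloop
endfacet

endsolid


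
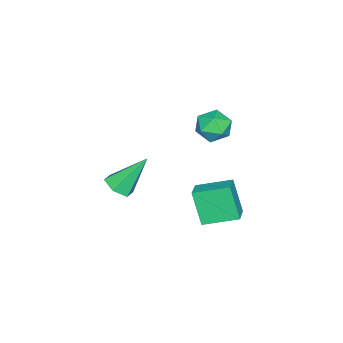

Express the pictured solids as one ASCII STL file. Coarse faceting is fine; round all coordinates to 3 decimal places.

solid 
facet normal -0.909 -0.266 -0.321
outer loop
vertex -1.913 1.86 -1.174
vertex -2.474 3.262 -0.746
vertex -1.56 2.458 -2.671
endloop
endfacet
facet normal 0.358 -0.893 -0.272
outer loop
vertex -0.606 2.738 -2.334
vertex -1.913 1.86 -1.174
vertex -1.56 2.458 -2.671
endloop
endfacet
facet normal -0.909 -0.267 -0.320
outer loop
vertex -1.56 2.458 -2.671
vertex -2.474 3.262 -0.746
vertex -2.122 3.86 -2.243
endloop
endfacet
facet normal 0.214 0.363 -0.907
outer loop
vertex -2.122 3.86 -2.243
vertex -0.606 2.738 -2.334
vertex -1.56 2.458 -2.671
endloop
endfacet
facet normal -0.214 -0.363 0.907
outer loop
vertex -1.913 1.86 -1.174
vertex -1.52 3.542 -0.409
vertex -2.474 3.262 -0.746
endloop
endfacet
facet normal 0.358 -0.893 -0.273
outer loop
vertex -0.958 2.14 -0.837
vertex -1.913 1.86 -1.174
vertex -0.606 2.738 -2.334
endloop
endfacet
facet normal -0.214 -0.363 0.907
outer loop
vertex -0.958 2.14 -0.837
vertex -1.52 3.542 -0.409
vertex -1.913 1.86 -1.174
endloop
endfacet
facet normal -0.358 0.893 0.272
outer loop
vertex -2.474 3.262 -0.746
vertex -1.52 3.542 -0.409
vertex -2.122 3.86 -2.243
endloop
endfacet
facet normal 0.214 0.362 -0.907
outer loop
vertex -1.167 4.14 -1.906
vertex -0.606 2.738 -2.334
vertex -2.122 3.86 -2.243
endloop
endfacet
facet normal -0.358 0.893 0.272
outer loop
vertex -2.122 3.86 -2.243
vertex -1.52 3.542 -0.409
vertex -1.167 4.14 -1.906
endloop
endfacet
facet normal 0.909 0.266 0.320
outer loop
vertex -1.167 4.14 -1.906
vertex -0.958 2.14 -0.837
vertex -0.606 2.738 -2.334
endloop
endfacet
facet normal 0.909 0.266 0.321
outer loop
vertex -1.52 3.542 -0.409
vertex -0.958 2.14 -0.837
vertex -1.167 4.14 -1.906
endloop
endfacet
facet normal 0.335 -0.500 -0.799
outer loop
vertex 0.463 0.006 -0.751
vertex 0.081 -0.56 -0.557
vertex -0.204 -0.07 -0.983
endloop
endfacet
facet normal -0.028 0.971 -0.238
outer loop
vertex 0.463 0.006 -0.751
vertex -0.204 -0.07 -0.983
vertex -0.561 0.4 0.977
endloop
endfacet
facet normal 0.335 -0.499 -0.799
outer loop
vertex -0.204 -0.07 -0.983
vertex 0.081 -0.56 -0.557
vertex -0.585 -0.636 -0.789
endloop
endfacet
facet normal -0.839 0.474 -0.266
outer loop
vertex -0.204 -0.07 -0.983
vertex -0.585 -0.636 -0.789
vertex -0.561 0.4 0.977
endloop
endfacet
facet normal 0.335 -0.500 -0.799
outer loop
vertex -0.585 -0.636 -0.789
vertex 0.081 -0.56 -0.557
vertex -0.3 -1.127 -0.362
endloop
endfacet
facet normal -0.914 -0.344 0.214
outer loop
vertex -0.585 -0.636 -0.789
vertex -0.3 -1.127 -0.362
vertex -0.561 0.4 0.977
endloop
endfacet
facet normal 0.335 -0.500 -0.799
outer loop
vertex -0.3 -1.127 -0.362
vertex 0.081 -0.56 -0.557
vertex 0.367 -1.051 -0.13
endloop
endfacet
facet normal -0.176 -0.666 0.725
outer loop
vertex -0.3 -1.127 -0.362
vertex 0.367 -1.051 -0.13
vertex -0.561 0.4 0.977
endloop
endfacet
facet normal 0.335 -0.500 -0.799
outer loop
vertex 0.367 -1.051 -0.13
vertex 0.081 -0.56 -0.557
vertex 0.748 -0.484 -0.325
endloop
endfacet
facet normal 0.636 -0.168 0.753
outer loop
vertex 0.367 -1.051 -0.13
vertex 0.748 -0.484 -0.325
vertex -0.561 0.4 0.977
endloop
endfacet
facet normal 0.335 -0.500 -0.799
outer loop
vertex 0.748 -0.484 -0.325
vertex 0.081 -0.56 -0.557
vertex 0.463 0.006 -0.751
endloop
endfacet
facet normal 0.710 0.650 0.272
outer loop
vertex 0.748 -0.484 -0.325
vertex 0.463 0.006 -0.751
vertex -0.561 0.4 0.977
endloop
endfacet
facet normal -0.252 0.383 0.889
outer loop
vertex -1.589 3.534 3.545
vertex -1.838 2.793 3.794
vertex -1.061 3.026 3.914
endloop
endfacet
facet normal 0.294 0.743 0.602
outer loop
vertex -1.589 3.534 3.545
vertex -1.061 3.026 3.914
vertex -0.823 3.461 3.261
endloop
endfacet
facet normal 0.083 0.996 -0.032
outer loop
vertex -1.589 3.534 3.545
vertex -0.823 3.461 3.261
vertex -1.453 3.497 2.737
endloop
endfacet
facet normal -0.592 0.794 -0.136
outer loop
vertex -1.589 3.534 3.545
vertex -1.453 3.497 2.737
vertex -2.081 3.085 3.066
endloop
endfacet
facet normal -0.800 0.415 0.433
outer loop
vertex -1.589 3.534 3.545
vertex -2.081 3.085 3.066
vertex -1.838 2.793 3.794
endloop
endfacet
facet normal 0.826 0.281 0.488
outer loop
vertex -0.823 3.461 3.261
vertex -1.061 3.026 3.914
vertex -0.599 2.675 3.334
endloop
endfacet
facet normal -0.057 -0.301 0.952
outer loop
vertex -1.061 3.026 3.914
vertex -1.838 2.793 3.794
vertex -1.227 2.263 3.663
endloop
endfacet
facet normal -0.944 -0.249 0.215
outer loop
vertex -1.838 2.793 3.794
vertex -2.081 3.085 3.066
vertex -1.857 2.299 3.139
endloop
endfacet
facet normal -0.608 0.364 -0.705
outer loop
vertex -2.081 3.085 3.066
vertex -1.453 3.497 2.737
vertex -1.619 2.734 2.486
endloop
endfacet
facet normal 0.485 0.691 -0.536
outer loop
vertex -1.453 3.497 2.737
vertex -0.823 3.461 3.261
vertex -0.842 2.967 2.606
endloop
endfacet
facet normal 0.592 -0.794 0.136
outer loop
vertex -1.091 2.226 2.855
vertex -0.599 2.675 3.334
vertex -1.227 2.263 3.663
endloop
endfacet
facet normal -0.083 -0.996 0.032
outer loop
vertex -1.091 2.226 2.855
vertex -1.227 2.263 3.663
vertex -1.857 2.299 3.139
endloop
endfacet
facet normal -0.294 -0.743 -0.602
outer loop
vertex -1.091 2.226 2.855
vertex -1.857 2.299 3.139
vertex -1.619 2.734 2.486
endloop
endfacet
facet normal 0.252 -0.383 -0.889
outer loop
vertex -1.091 2.226 2.855
vertex -1.619 2.734 2.486
vertex -0.842 2.967 2.606
endloop
endfacet
facet normal 0.800 -0.415 -0.433
outer loop
vertex -1.091 2.226 2.855
vertex -0.842 2.967 2.606
vertex -0.599 2.675 3.334
endloop
endfacet
facet normal 0.608 -0.364 0.705
outer loop
vertex -1.227 2.263 3.663
vertex -0.599 2.675 3.334
vertex -1.061 3.026 3.914
endloop
endfacet
facet normal -0.485 -0.691 0.536
outer loop
vertex -1.857 2.299 3.139
vertex -1.227 2.263 3.663
vertex -1.838 2.793 3.794
endloop
endfacet
facet normal -0.826 -0.281 -0.488
outer loop
vertex -1.619 2.734 2.486
vertex -1.857 2.299 3.139
vertex -2.081 3.085 3.066
endloop
endfacet
facet normal 0.057 0.301 -0.952
outer loop
vertex -0.842 2.967 2.606
vertex -1.619 2.734 2.486
vertex -1.453 3.497 2.737
endloop
endfacet
facet normal 0.944 0.249 -0.215
outer loop
vertex -0.599 2.675 3.334
vertex -0.842 2.967 2.606
vertex -0.823 3.461 3.261
endloop
endfacet

endsolid


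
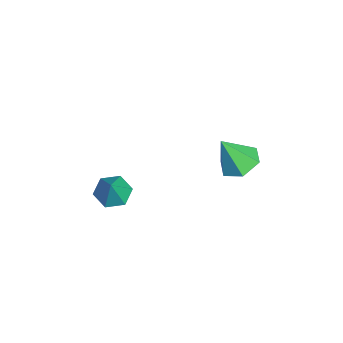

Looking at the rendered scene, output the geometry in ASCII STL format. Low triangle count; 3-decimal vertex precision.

solid 
facet normal -0.028 0.475 -0.879
outer loop
vertex -1.022 3.289 -1.397
vertex -1.442 2.593 -1.76
vertex -1.911 3.252 -1.389
endloop
endfacet
facet normal -0.017 0.579 0.815
outer loop
vertex -1.022 3.289 -1.397
vertex -1.911 3.252 -1.389
vertex -1.398 1.847 -0.38
endloop
endfacet
facet normal -0.028 0.475 -0.879
outer loop
vertex -1.911 3.252 -1.389
vertex -1.442 2.593 -1.76
vertex -2.331 2.556 -1.752
endloop
endfacet
facet normal -0.779 0.153 0.608
outer loop
vertex -1.911 3.252 -1.389
vertex -2.331 2.556 -1.752
vertex -1.398 1.847 -0.38
endloop
endfacet
facet normal -0.028 0.475 -0.879
outer loop
vertex -2.331 2.556 -1.752
vertex -1.442 2.593 -1.76
vertex -1.862 1.897 -2.123
endloop
endfacet
facet normal -0.750 -0.636 0.181
outer loop
vertex -2.331 2.556 -1.752
vertex -1.862 1.897 -2.123
vertex -1.398 1.847 -0.38
endloop
endfacet
facet normal -0.028 0.476 -0.879
outer loop
vertex -1.862 1.897 -2.123
vertex -1.442 2.593 -1.76
vertex -0.973 1.935 -2.131
endloop
endfacet
facet normal 0.042 -0.998 -0.040
outer loop
vertex -1.862 1.897 -2.123
vertex -0.973 1.935 -2.131
vertex -1.398 1.847 -0.38
endloop
endfacet
facet normal -0.029 0.475 -0.879
outer loop
vertex -0.973 1.935 -2.131
vertex -1.442 2.593 -1.76
vertex -0.553 2.63 -1.769
endloop
endfacet
facet normal 0.803 -0.572 0.166
outer loop
vertex -0.973 1.935 -2.131
vertex -0.553 2.63 -1.769
vertex -1.398 1.847 -0.38
endloop
endfacet
facet normal -0.029 0.476 -0.879
outer loop
vertex -0.553 2.63 -1.769
vertex -1.442 2.593 -1.76
vertex -1.022 3.289 -1.397
endloop
endfacet
facet normal 0.775 0.217 0.594
outer loop
vertex -0.553 2.63 -1.769
vertex -1.022 3.289 -1.397
vertex -1.398 1.847 -0.38
endloop
endfacet
facet normal -0.523 0.056 -0.850
outer loop
vertex 0.287 -2.547 -2.562
vertex -0.288 -2.244 -2.188
vertex 0.242 -1.803 -2.485
endloop
endfacet
facet normal 0.995 0.068 -0.079
outer loop
vertex 0.287 -2.547 -2.562
vertex 0.242 -1.803 -2.485
vertex 0.388 -2.316 -1.092
endloop
endfacet
facet normal -0.523 0.056 -0.850
outer loop
vertex 0.242 -1.803 -2.485
vertex -0.288 -2.244 -2.188
vertex -0.333 -1.499 -2.111
endloop
endfacet
facet normal 0.568 0.790 0.231
outer loop
vertex 0.242 -1.803 -2.485
vertex -0.333 -1.499 -2.111
vertex 0.388 -2.316 -1.092
endloop
endfacet
facet normal -0.524 0.056 -0.850
outer loop
vertex -0.333 -1.499 -2.111
vertex -0.288 -2.244 -2.188
vertex -0.862 -1.94 -1.814
endloop
endfacet
facet normal -0.191 0.696 0.693
outer loop
vertex -0.333 -1.499 -2.111
vertex -0.862 -1.94 -1.814
vertex 0.388 -2.316 -1.092
endloop
endfacet
facet normal -0.524 0.057 -0.850
outer loop
vertex -0.862 -1.94 -1.814
vertex -0.288 -2.244 -2.188
vertex -0.817 -2.685 -1.892
endloop
endfacet
facet normal -0.523 -0.120 0.844
outer loop
vertex -0.862 -1.94 -1.814
vertex -0.817 -2.685 -1.892
vertex 0.388 -2.316 -1.092
endloop
endfacet
facet normal -0.523 0.057 -0.850
outer loop
vertex -0.817 -2.685 -1.892
vertex -0.288 -2.244 -2.188
vertex -0.242 -2.988 -2.266
endloop
endfacet
facet normal -0.096 -0.841 0.533
outer loop
vertex -0.817 -2.685 -1.892
vertex -0.242 -2.988 -2.266
vertex 0.388 -2.316 -1.092
endloop
endfacet
facet normal -0.523 0.057 -0.850
outer loop
vertex -0.242 -2.988 -2.266
vertex -0.288 -2.244 -2.188
vertex 0.287 -2.547 -2.562
endloop
endfacet
facet normal 0.662 -0.746 0.072
outer loop
vertex -0.242 -2.988 -2.266
vertex 0.287 -2.547 -2.562
vertex 0.388 -2.316 -1.092
endloop
endfacet

endsolid


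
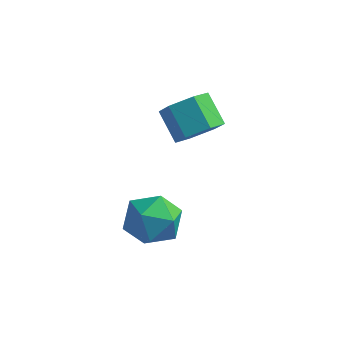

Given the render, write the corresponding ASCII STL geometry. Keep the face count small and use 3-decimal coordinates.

solid 
facet normal 0.615 -0.497 -0.612
outer loop
vertex 2.992 0.904 -0.72
vertex 2.457 0.544 -0.965
vertex 2.639 1.138 -1.265
endloop
endfacet
facet normal 0.600 0.799 -0.046
outer loop
vertex 2.992 0.904 -0.72
vertex 2.639 1.138 -1.265
vertex 2.359 1.416 -0.09
endloop
endfacet
facet normal 0.600 0.799 -0.046
outer loop
vertex 2.359 1.416 -0.09
vertex 2.639 1.138 -1.265
vertex 2.006 1.65 -0.635
endloop
endfacet
facet normal -0.614 0.498 0.612
outer loop
vertex 2.359 1.416 -0.09
vertex 2.006 1.65 -0.635
vertex 1.823 1.056 -0.335
endloop
endfacet
facet normal 0.615 -0.497 -0.612
outer loop
vertex 2.639 1.138 -1.265
vertex 2.457 0.544 -0.965
vertex 2.104 0.778 -1.51
endloop
endfacet
facet normal -0.143 0.693 -0.707
outer loop
vertex 2.639 1.138 -1.265
vertex 2.104 0.778 -1.51
vertex 2.006 1.65 -0.635
endloop
endfacet
facet normal -0.143 0.693 -0.707
outer loop
vertex 2.006 1.65 -0.635
vertex 2.104 0.778 -1.51
vertex 1.471 1.29 -0.88
endloop
endfacet
facet normal -0.615 0.498 0.611
outer loop
vertex 2.006 1.65 -0.635
vertex 1.471 1.29 -0.88
vertex 1.823 1.056 -0.335
endloop
endfacet
facet normal 0.614 -0.498 -0.612
outer loop
vertex 2.104 0.778 -1.51
vertex 2.457 0.544 -0.965
vertex 1.921 0.184 -1.21
endloop
endfacet
facet normal -0.743 -0.105 -0.661
outer loop
vertex 2.104 0.778 -1.51
vertex 1.921 0.184 -1.21
vertex 1.471 1.29 -0.88
endloop
endfacet
facet normal -0.743 -0.105 -0.661
outer loop
vertex 1.471 1.29 -0.88
vertex 1.921 0.184 -1.21
vertex 1.288 0.696 -0.58
endloop
endfacet
facet normal -0.615 0.498 0.611
outer loop
vertex 1.471 1.29 -0.88
vertex 1.288 0.696 -0.58
vertex 1.823 1.056 -0.335
endloop
endfacet
facet normal 0.614 -0.498 -0.612
outer loop
vertex 1.921 0.184 -1.21
vertex 2.457 0.544 -0.965
vertex 2.274 -0.05 -0.665
endloop
endfacet
facet normal -0.600 -0.799 0.046
outer loop
vertex 1.921 0.184 -1.21
vertex 2.274 -0.05 -0.665
vertex 1.288 0.696 -0.58
endloop
endfacet
facet normal -0.600 -0.799 0.046
outer loop
vertex 1.288 0.696 -0.58
vertex 2.274 -0.05 -0.665
vertex 1.641 0.462 -0.035
endloop
endfacet
facet normal -0.615 0.497 0.612
outer loop
vertex 1.288 0.696 -0.58
vertex 1.641 0.462 -0.035
vertex 1.823 1.056 -0.335
endloop
endfacet
facet normal 0.615 -0.498 -0.611
outer loop
vertex 2.274 -0.05 -0.665
vertex 2.457 0.544 -0.965
vertex 2.809 0.31 -0.42
endloop
endfacet
facet normal 0.143 -0.693 0.707
outer loop
vertex 2.274 -0.05 -0.665
vertex 2.809 0.31 -0.42
vertex 1.641 0.462 -0.035
endloop
endfacet
facet normal 0.143 -0.693 0.707
outer loop
vertex 1.641 0.462 -0.035
vertex 2.809 0.31 -0.42
vertex 2.176 0.822 0.21
endloop
endfacet
facet normal -0.615 0.497 0.612
outer loop
vertex 1.641 0.462 -0.035
vertex 2.176 0.822 0.21
vertex 1.823 1.056 -0.335
endloop
endfacet
facet normal 0.615 -0.498 -0.611
outer loop
vertex 2.809 0.31 -0.42
vertex 2.457 0.544 -0.965
vertex 2.992 0.904 -0.72
endloop
endfacet
facet normal 0.743 0.105 0.661
outer loop
vertex 2.809 0.31 -0.42
vertex 2.992 0.904 -0.72
vertex 2.176 0.822 0.21
endloop
endfacet
facet normal 0.743 0.105 0.661
outer loop
vertex 2.176 0.822 0.21
vertex 2.992 0.904 -0.72
vertex 2.359 1.416 -0.09
endloop
endfacet
facet normal -0.614 0.498 0.612
outer loop
vertex 2.176 0.822 0.21
vertex 2.359 1.416 -0.09
vertex 1.823 1.056 -0.335
endloop
endfacet
facet normal 0.257 0.932 -0.254
outer loop
vertex 1.895 -0.608 -3.949
vertex 1.546 -0.316 -3.23
vertex 2.366 -0.545 -3.242
endloop
endfacet
facet normal 0.720 0.459 -0.521
outer loop
vertex 1.895 -0.608 -3.949
vertex 2.366 -0.545 -3.242
vertex 2.44 -1.23 -3.743
endloop
endfacet
facet normal 0.358 0.004 -0.934
outer loop
vertex 1.895 -0.608 -3.949
vertex 2.44 -1.23 -3.743
vertex 1.665 -1.424 -4.041
endloop
endfacet
facet normal -0.330 0.197 -0.923
outer loop
vertex 1.895 -0.608 -3.949
vertex 1.665 -1.424 -4.041
vertex 1.113 -0.859 -3.723
endloop
endfacet
facet normal -0.393 0.770 -0.503
outer loop
vertex 1.895 -0.608 -3.949
vertex 1.113 -0.859 -3.723
vertex 1.546 -0.316 -3.23
endloop
endfacet
facet normal 0.996 0.089 0.025
outer loop
vertex 2.44 -1.23 -3.743
vertex 2.366 -0.545 -3.242
vertex 2.427 -1.321 -2.897
endloop
endfacet
facet normal 0.246 0.856 0.454
outer loop
vertex 2.366 -0.545 -3.242
vertex 1.546 -0.316 -3.23
vertex 1.875 -0.756 -2.579
endloop
endfacet
facet normal -0.803 0.594 0.052
outer loop
vertex 1.546 -0.316 -3.23
vertex 1.113 -0.859 -3.723
vertex 1.1 -0.95 -2.877
endloop
endfacet
facet normal -0.703 -0.334 -0.627
outer loop
vertex 1.113 -0.859 -3.723
vertex 1.665 -1.424 -4.041
vertex 1.174 -1.635 -3.378
endloop
endfacet
facet normal 0.409 -0.646 -0.644
outer loop
vertex 1.665 -1.424 -4.041
vertex 2.44 -1.23 -3.743
vertex 1.994 -1.864 -3.39
endloop
endfacet
facet normal 0.330 -0.197 0.923
outer loop
vertex 1.645 -1.572 -2.671
vertex 2.427 -1.321 -2.897
vertex 1.875 -0.756 -2.579
endloop
endfacet
facet normal -0.358 -0.004 0.934
outer loop
vertex 1.645 -1.572 -2.671
vertex 1.875 -0.756 -2.579
vertex 1.1 -0.95 -2.877
endloop
endfacet
facet normal -0.720 -0.459 0.521
outer loop
vertex 1.645 -1.572 -2.671
vertex 1.1 -0.95 -2.877
vertex 1.174 -1.635 -3.378
endloop
endfacet
facet normal -0.257 -0.932 0.254
outer loop
vertex 1.645 -1.572 -2.671
vertex 1.174 -1.635 -3.378
vertex 1.994 -1.864 -3.39
endloop
endfacet
facet normal 0.393 -0.770 0.503
outer loop
vertex 1.645 -1.572 -2.671
vertex 1.994 -1.864 -3.39
vertex 2.427 -1.321 -2.897
endloop
endfacet
facet normal 0.703 0.334 0.627
outer loop
vertex 1.875 -0.756 -2.579
vertex 2.427 -1.321 -2.897
vertex 2.366 -0.545 -3.242
endloop
endfacet
facet normal -0.409 0.646 0.644
outer loop
vertex 1.1 -0.95 -2.877
vertex 1.875 -0.756 -2.579
vertex 1.546 -0.316 -3.23
endloop
endfacet
facet normal -0.996 -0.089 -0.025
outer loop
vertex 1.174 -1.635 -3.378
vertex 1.1 -0.95 -2.877
vertex 1.113 -0.859 -3.723
endloop
endfacet
facet normal -0.246 -0.856 -0.454
outer loop
vertex 1.994 -1.864 -3.39
vertex 1.174 -1.635 -3.378
vertex 1.665 -1.424 -4.041
endloop
endfacet
facet normal 0.803 -0.594 -0.052
outer loop
vertex 2.427 -1.321 -2.897
vertex 1.994 -1.864 -3.39
vertex 2.44 -1.23 -3.743
endloop
endfacet

endsolid


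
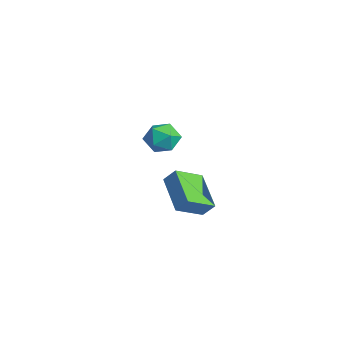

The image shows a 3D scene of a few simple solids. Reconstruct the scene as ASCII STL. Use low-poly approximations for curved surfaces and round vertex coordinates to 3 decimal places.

solid 
facet normal -0.402 -0.500 -0.767
outer loop
vertex -3.187 -0.453 -1.6
vertex -3.472 1.024 -2.413
vertex -1.207 -0.594 -2.547
endloop
endfacet
facet normal 0.166 -0.863 0.476
outer loop
vertex -0.828 -0.124 -1.827
vertex -3.187 -0.453 -1.6
vertex -1.207 -0.594 -2.547
endloop
endfacet
facet normal -0.403 -0.500 -0.767
outer loop
vertex -1.207 -0.594 -2.547
vertex -3.472 1.024 -2.413
vertex -1.491 0.883 -3.361
endloop
endfacet
facet normal 0.900 -0.065 -0.431
outer loop
vertex -1.491 0.883 -3.361
vertex -0.828 -0.124 -1.827
vertex -1.207 -0.594 -2.547
endloop
endfacet
facet normal -0.900 0.064 0.432
outer loop
vertex -3.187 -0.453 -1.6
vertex -3.093 1.494 -1.693
vertex -3.472 1.024 -2.413
endloop
endfacet
facet normal 0.166 -0.864 0.476
outer loop
vertex -2.809 0.017 -0.879
vertex -3.187 -0.453 -1.6
vertex -0.828 -0.124 -1.827
endloop
endfacet
facet normal -0.900 0.064 0.430
outer loop
vertex -2.809 0.017 -0.879
vertex -3.093 1.494 -1.693
vertex -3.187 -0.453 -1.6
endloop
endfacet
facet normal -0.166 0.864 -0.476
outer loop
vertex -3.472 1.024 -2.413
vertex -3.093 1.494 -1.693
vertex -1.491 0.883 -3.361
endloop
endfacet
facet normal 0.900 -0.063 -0.431
outer loop
vertex -1.113 1.353 -2.64
vertex -0.828 -0.124 -1.827
vertex -1.491 0.883 -3.361
endloop
endfacet
facet normal -0.166 0.864 -0.476
outer loop
vertex -1.491 0.883 -3.361
vertex -3.093 1.494 -1.693
vertex -1.113 1.353 -2.64
endloop
endfacet
facet normal 0.403 0.500 0.767
outer loop
vertex -1.113 1.353 -2.64
vertex -2.809 0.017 -0.879
vertex -0.828 -0.124 -1.827
endloop
endfacet
facet normal 0.402 0.500 0.767
outer loop
vertex -3.093 1.494 -1.693
vertex -2.809 0.017 -0.879
vertex -1.113 1.353 -2.64
endloop
endfacet
facet normal -0.459 -0.713 0.530
outer loop
vertex -0.115 -2.107 3.99
vertex 0.328 -2.748 3.511
vertex 0.696 -2.414 4.279
endloop
endfacet
facet normal -0.374 -0.121 0.920
outer loop
vertex -0.115 -2.107 3.99
vertex 0.696 -2.414 4.279
vertex 0.505 -1.521 4.319
endloop
endfacet
facet normal -0.700 0.415 0.581
outer loop
vertex -0.115 -2.107 3.99
vertex 0.505 -1.521 4.319
vertex 0.018 -1.302 3.576
endloop
endfacet
facet normal -0.988 0.154 -0.018
outer loop
vertex -0.115 -2.107 3.99
vertex 0.018 -1.302 3.576
vertex -0.091 -2.06 3.077
endloop
endfacet
facet normal -0.839 -0.542 -0.050
outer loop
vertex -0.115 -2.107 3.99
vertex -0.091 -2.06 3.077
vertex 0.328 -2.748 3.511
endloop
endfacet
facet normal 0.325 0.027 0.945
outer loop
vertex 0.505 -1.521 4.319
vertex 0.696 -2.414 4.279
vertex 1.331 -1.8 4.043
endloop
endfacet
facet normal 0.186 -0.930 0.315
outer loop
vertex 0.696 -2.414 4.279
vertex 0.328 -2.748 3.511
vertex 1.222 -2.558 3.544
endloop
endfacet
facet normal -0.429 -0.654 -0.623
outer loop
vertex 0.328 -2.748 3.511
vertex -0.091 -2.06 3.077
vertex 0.735 -2.339 2.801
endloop
endfacet
facet normal -0.670 0.473 -0.572
outer loop
vertex -0.091 -2.06 3.077
vertex 0.018 -1.302 3.576
vertex 0.544 -1.446 2.841
endloop
endfacet
facet normal -0.205 0.894 0.398
outer loop
vertex 0.018 -1.302 3.576
vertex 0.505 -1.521 4.319
vertex 0.912 -1.112 3.609
endloop
endfacet
facet normal 0.988 -0.154 0.018
outer loop
vertex 1.355 -1.753 3.13
vertex 1.331 -1.8 4.043
vertex 1.222 -2.558 3.544
endloop
endfacet
facet normal 0.700 -0.415 -0.581
outer loop
vertex 1.355 -1.753 3.13
vertex 1.222 -2.558 3.544
vertex 0.735 -2.339 2.801
endloop
endfacet
facet normal 0.374 0.121 -0.920
outer loop
vertex 1.355 -1.753 3.13
vertex 0.735 -2.339 2.801
vertex 0.544 -1.446 2.841
endloop
endfacet
facet normal 0.459 0.713 -0.530
outer loop
vertex 1.355 -1.753 3.13
vertex 0.544 -1.446 2.841
vertex 0.912 -1.112 3.609
endloop
endfacet
facet normal 0.839 0.542 0.050
outer loop
vertex 1.355 -1.753 3.13
vertex 0.912 -1.112 3.609
vertex 1.331 -1.8 4.043
endloop
endfacet
facet normal 0.670 -0.473 0.572
outer loop
vertex 1.222 -2.558 3.544
vertex 1.331 -1.8 4.043
vertex 0.696 -2.414 4.279
endloop
endfacet
facet normal 0.205 -0.894 -0.398
outer loop
vertex 0.735 -2.339 2.801
vertex 1.222 -2.558 3.544
vertex 0.328 -2.748 3.511
endloop
endfacet
facet normal -0.325 -0.027 -0.945
outer loop
vertex 0.544 -1.446 2.841
vertex 0.735 -2.339 2.801
vertex -0.091 -2.06 3.077
endloop
endfacet
facet normal -0.186 0.930 -0.315
outer loop
vertex 0.912 -1.112 3.609
vertex 0.544 -1.446 2.841
vertex 0.018 -1.302 3.576
endloop
endfacet
facet normal 0.429 0.654 0.623
outer loop
vertex 1.331 -1.8 4.043
vertex 0.912 -1.112 3.609
vertex 0.505 -1.521 4.319
endloop
endfacet

endsolid


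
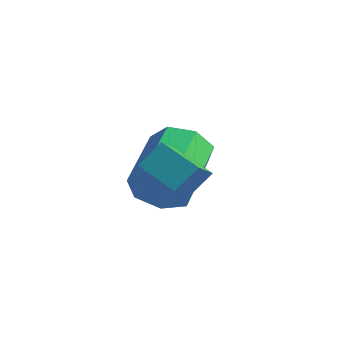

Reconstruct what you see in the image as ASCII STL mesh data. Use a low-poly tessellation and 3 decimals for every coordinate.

solid 
facet normal 0.443 -0.848 -0.290
outer loop
vertex -0.4 -1.822 1.256
vertex -0.931 -1.826 0.457
vertex -0.071 -1.426 0.601
endloop
endfacet
facet normal 0.805 0.234 0.546
outer loop
vertex -0.4 -1.822 1.256
vertex -0.071 -1.426 0.601
vertex -1.357 0.01 1.883
endloop
endfacet
facet normal 0.805 0.234 0.546
outer loop
vertex -1.357 0.01 1.883
vertex -0.071 -1.426 0.601
vertex -1.028 0.406 1.228
endloop
endfacet
facet normal -0.443 0.848 0.290
outer loop
vertex -1.357 0.01 1.883
vertex -1.028 0.406 1.228
vertex -1.889 0.006 1.083
endloop
endfacet
facet normal 0.443 -0.848 -0.290
outer loop
vertex -0.071 -1.426 0.601
vertex -0.931 -1.826 0.457
vertex -0.39 -1.331 -0.163
endloop
endfacet
facet normal 0.811 0.517 -0.274
outer loop
vertex -0.071 -1.426 0.601
vertex -0.39 -1.331 -0.163
vertex -1.028 0.406 1.228
endloop
endfacet
facet normal 0.811 0.517 -0.274
outer loop
vertex -1.028 0.406 1.228
vertex -0.39 -1.331 -0.163
vertex -1.347 0.501 0.464
endloop
endfacet
facet normal -0.443 0.848 0.290
outer loop
vertex -1.028 0.406 1.228
vertex -1.347 0.501 0.464
vertex -1.889 0.006 1.083
endloop
endfacet
facet normal 0.443 -0.848 -0.290
outer loop
vertex -0.39 -1.331 -0.163
vertex -0.931 -1.826 0.457
vertex -1.116 -1.609 -0.46
endloop
endfacet
facet normal 0.206 0.411 -0.888
outer loop
vertex -0.39 -1.331 -0.163
vertex -1.116 -1.609 -0.46
vertex -1.347 0.501 0.464
endloop
endfacet
facet normal 0.205 0.411 -0.888
outer loop
vertex -1.347 0.501 0.464
vertex -1.116 -1.609 -0.46
vertex -2.074 0.223 0.167
endloop
endfacet
facet normal -0.443 0.848 0.290
outer loop
vertex -1.347 0.501 0.464
vertex -2.074 0.223 0.167
vertex -1.889 0.006 1.083
endloop
endfacet
facet normal 0.443 -0.849 -0.290
outer loop
vertex -1.116 -1.609 -0.46
vertex -0.931 -1.826 0.457
vertex -1.704 -2.05 -0.067
endloop
endfacet
facet normal -0.553 -0.004 -0.833
outer loop
vertex -1.116 -1.609 -0.46
vertex -1.704 -2.05 -0.067
vertex -2.074 0.223 0.167
endloop
endfacet
facet normal -0.554 -0.004 -0.833
outer loop
vertex -2.074 0.223 0.167
vertex -1.704 -2.05 -0.067
vertex -2.661 -0.219 0.56
endloop
endfacet
facet normal -0.444 0.848 0.290
outer loop
vertex -2.074 0.223 0.167
vertex -2.661 -0.219 0.56
vertex -1.889 0.006 1.083
endloop
endfacet
facet normal 0.443 -0.848 -0.291
outer loop
vertex -1.704 -2.05 -0.067
vertex -0.931 -1.826 0.457
vertex -1.709 -2.323 0.72
endloop
endfacet
facet normal -0.896 -0.417 -0.150
outer loop
vertex -1.704 -2.05 -0.067
vertex -1.709 -2.323 0.72
vertex -2.661 -0.219 0.56
endloop
endfacet
facet normal -0.896 -0.417 -0.151
outer loop
vertex -2.661 -0.219 0.56
vertex -1.709 -2.323 0.72
vertex -2.667 -0.491 1.347
endloop
endfacet
facet normal -0.443 0.848 0.290
outer loop
vertex -2.661 -0.219 0.56
vertex -2.667 -0.491 1.347
vertex -1.889 0.006 1.083
endloop
endfacet
facet normal 0.444 -0.848 -0.290
outer loop
vertex -1.709 -2.323 0.72
vertex -0.931 -1.826 0.457
vertex -1.129 -2.221 1.309
endloop
endfacet
facet normal -0.564 -0.516 0.645
outer loop
vertex -1.709 -2.323 0.72
vertex -1.129 -2.221 1.309
vertex -2.667 -0.491 1.347
endloop
endfacet
facet normal -0.564 -0.515 0.645
outer loop
vertex -2.667 -0.491 1.347
vertex -1.129 -2.221 1.309
vertex -2.086 -0.389 1.936
endloop
endfacet
facet normal -0.443 0.848 0.290
outer loop
vertex -2.667 -0.491 1.347
vertex -2.086 -0.389 1.936
vertex -1.889 0.006 1.083
endloop
endfacet
facet normal 0.443 -0.848 -0.290
outer loop
vertex -1.129 -2.221 1.309
vertex -0.931 -1.826 0.457
vertex -0.4 -1.822 1.256
endloop
endfacet
facet normal 0.193 -0.226 0.955
outer loop
vertex -1.129 -2.221 1.309
vertex -0.4 -1.822 1.256
vertex -2.086 -0.389 1.936
endloop
endfacet
facet normal 0.193 -0.226 0.955
outer loop
vertex -2.086 -0.389 1.936
vertex -0.4 -1.822 1.256
vertex -1.357 0.01 1.883
endloop
endfacet
facet normal -0.443 0.848 0.290
outer loop
vertex -2.086 -0.389 1.936
vertex -1.357 0.01 1.883
vertex -1.889 0.006 1.083
endloop
endfacet
facet normal -0.922 -0.092 0.375
outer loop
vertex 0.438 -3.95 2.91
vertex 0.648 -3.302 3.586
vertex 0.024 -2.999 2.126
endloop
endfacet
facet normal -0.219 -0.676 -0.704
outer loop
vertex 1.232 -2.878 1.634
vertex 0.438 -3.95 2.91
vertex 0.024 -2.999 2.126
endloop
endfacet
facet normal -0.922 -0.092 0.375
outer loop
vertex 0.024 -2.999 2.126
vertex 0.648 -3.302 3.586
vertex 0.234 -2.351 2.802
endloop
endfacet
facet normal -0.319 0.732 -0.602
outer loop
vertex 0.234 -2.351 2.802
vertex 1.232 -2.878 1.634
vertex 0.024 -2.999 2.126
endloop
endfacet
facet normal 0.319 -0.732 0.602
outer loop
vertex 0.438 -3.95 2.91
vertex 1.856 -3.181 3.094
vertex 0.648 -3.302 3.586
endloop
endfacet
facet normal -0.219 -0.676 -0.704
outer loop
vertex 1.646 -3.829 2.418
vertex 0.438 -3.95 2.91
vertex 1.232 -2.878 1.634
endloop
endfacet
facet normal 0.319 -0.732 0.602
outer loop
vertex 1.646 -3.829 2.418
vertex 1.856 -3.181 3.094
vertex 0.438 -3.95 2.91
endloop
endfacet
facet normal 0.219 0.676 0.704
outer loop
vertex 0.648 -3.302 3.586
vertex 1.856 -3.181 3.094
vertex 0.234 -2.351 2.802
endloop
endfacet
facet normal -0.319 0.732 -0.602
outer loop
vertex 1.442 -2.23 2.31
vertex 1.232 -2.878 1.634
vertex 0.234 -2.351 2.802
endloop
endfacet
facet normal 0.219 0.676 0.704
outer loop
vertex 0.234 -2.351 2.802
vertex 1.856 -3.181 3.094
vertex 1.442 -2.23 2.31
endloop
endfacet
facet normal 0.922 0.092 -0.375
outer loop
vertex 1.442 -2.23 2.31
vertex 1.646 -3.829 2.418
vertex 1.232 -2.878 1.634
endloop
endfacet
facet normal 0.922 0.092 -0.375
outer loop
vertex 1.856 -3.181 3.094
vertex 1.646 -3.829 2.418
vertex 1.442 -2.23 2.31
endloop
endfacet

endsolid


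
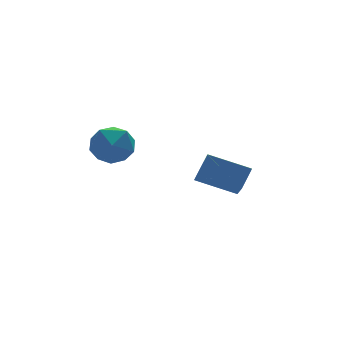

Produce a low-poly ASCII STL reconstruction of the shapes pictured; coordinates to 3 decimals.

solid 
facet normal -0.553 -0.332 -0.764
outer loop
vertex 0.342 -4.1 -0.927
vertex -0.821 -3.317 -0.425
vertex 0.911 -2.565 -2.005
endloop
endfacet
facet normal 0.781 -0.526 -0.337
outer loop
vertex 1.381 -2.283 -1.355
vertex 0.342 -4.1 -0.927
vertex 0.911 -2.565 -2.005
endloop
endfacet
facet normal -0.553 -0.331 -0.764
outer loop
vertex 0.911 -2.565 -2.005
vertex -0.821 -3.317 -0.425
vertex -0.253 -1.782 -1.502
endloop
endfacet
facet normal 0.290 0.784 -0.549
outer loop
vertex -0.253 -1.782 -1.502
vertex 1.381 -2.283 -1.355
vertex 0.911 -2.565 -2.005
endloop
endfacet
facet normal -0.290 -0.783 0.550
outer loop
vertex 0.342 -4.1 -0.927
vertex -0.351 -3.035 0.225
vertex -0.821 -3.317 -0.425
endloop
endfacet
facet normal 0.781 -0.526 -0.338
outer loop
vertex 0.813 -3.818 -0.278
vertex 0.342 -4.1 -0.927
vertex 1.381 -2.283 -1.355
endloop
endfacet
facet normal -0.289 -0.783 0.550
outer loop
vertex 0.813 -3.818 -0.278
vertex -0.351 -3.035 0.225
vertex 0.342 -4.1 -0.927
endloop
endfacet
facet normal -0.781 0.525 0.337
outer loop
vertex -0.821 -3.317 -0.425
vertex -0.351 -3.035 0.225
vertex -0.253 -1.782 -1.502
endloop
endfacet
facet normal 0.290 0.783 -0.550
outer loop
vertex 0.218 -1.5 -0.853
vertex 1.381 -2.283 -1.355
vertex -0.253 -1.782 -1.502
endloop
endfacet
facet normal -0.780 0.526 0.338
outer loop
vertex -0.253 -1.782 -1.502
vertex -0.351 -3.035 0.225
vertex 0.218 -1.5 -0.853
endloop
endfacet
facet normal 0.553 0.332 0.764
outer loop
vertex 0.218 -1.5 -0.853
vertex 0.813 -3.818 -0.278
vertex 1.381 -2.283 -1.355
endloop
endfacet
facet normal 0.553 0.332 0.764
outer loop
vertex -0.351 -3.035 0.225
vertex 0.813 -3.818 -0.278
vertex 0.218 -1.5 -0.853
endloop
endfacet
facet normal -0.860 0.312 0.405
outer loop
vertex -3.861 -1.951 0.592
vertex -3.452 -1.762 1.315
vertex -3.527 -1.175 0.703
endloop
endfacet
facet normal -0.859 0.413 -0.303
outer loop
vertex -3.861 -1.951 0.592
vertex -3.527 -1.175 0.703
vertex -3.451 -1.568 -0.049
endloop
endfacet
facet normal -0.756 -0.221 -0.616
outer loop
vertex -3.861 -1.951 0.592
vertex -3.451 -1.568 -0.049
vertex -3.329 -2.397 0.099
endloop
endfacet
facet normal -0.693 -0.713 -0.103
outer loop
vertex -3.861 -1.951 0.592
vertex -3.329 -2.397 0.099
vertex -3.33 -2.518 0.942
endloop
endfacet
facet normal -0.757 -0.383 0.529
outer loop
vertex -3.861 -1.951 0.592
vertex -3.33 -2.518 0.942
vertex -3.452 -1.762 1.315
endloop
endfacet
facet normal -0.305 0.831 -0.465
outer loop
vertex -3.451 -1.568 -0.049
vertex -3.527 -1.175 0.703
vertex -2.79 -1.142 0.278
endloop
endfacet
facet normal -0.305 0.668 0.678
outer loop
vertex -3.527 -1.175 0.703
vertex -3.452 -1.762 1.315
vertex -2.791 -1.263 1.121
endloop
endfacet
facet normal -0.141 -0.456 0.879
outer loop
vertex -3.452 -1.762 1.315
vertex -3.33 -2.518 0.942
vertex -2.669 -2.092 1.269
endloop
endfacet
facet normal -0.038 -0.989 -0.142
outer loop
vertex -3.33 -2.518 0.942
vertex -3.329 -2.397 0.099
vertex -2.593 -2.485 0.517
endloop
endfacet
facet normal -0.139 -0.194 -0.971
outer loop
vertex -3.329 -2.397 0.099
vertex -3.451 -1.568 -0.049
vertex -2.668 -1.898 -0.095
endloop
endfacet
facet normal 0.693 0.713 0.103
outer loop
vertex -2.259 -1.709 0.628
vertex -2.79 -1.142 0.278
vertex -2.791 -1.263 1.121
endloop
endfacet
facet normal 0.756 0.221 0.616
outer loop
vertex -2.259 -1.709 0.628
vertex -2.791 -1.263 1.121
vertex -2.669 -2.092 1.269
endloop
endfacet
facet normal 0.859 -0.413 0.303
outer loop
vertex -2.259 -1.709 0.628
vertex -2.669 -2.092 1.269
vertex -2.593 -2.485 0.517
endloop
endfacet
facet normal 0.860 -0.312 -0.405
outer loop
vertex -2.259 -1.709 0.628
vertex -2.593 -2.485 0.517
vertex -2.668 -1.898 -0.095
endloop
endfacet
facet normal 0.757 0.383 -0.529
outer loop
vertex -2.259 -1.709 0.628
vertex -2.668 -1.898 -0.095
vertex -2.79 -1.142 0.278
endloop
endfacet
facet normal 0.038 0.989 0.142
outer loop
vertex -2.791 -1.263 1.121
vertex -2.79 -1.142 0.278
vertex -3.527 -1.175 0.703
endloop
endfacet
facet normal 0.139 0.194 0.971
outer loop
vertex -2.669 -2.092 1.269
vertex -2.791 -1.263 1.121
vertex -3.452 -1.762 1.315
endloop
endfacet
facet normal 0.305 -0.831 0.465
outer loop
vertex -2.593 -2.485 0.517
vertex -2.669 -2.092 1.269
vertex -3.33 -2.518 0.942
endloop
endfacet
facet normal 0.305 -0.668 -0.678
outer loop
vertex -2.668 -1.898 -0.095
vertex -2.593 -2.485 0.517
vertex -3.329 -2.397 0.099
endloop
endfacet
facet normal 0.141 0.456 -0.879
outer loop
vertex -2.79 -1.142 0.278
vertex -2.668 -1.898 -0.095
vertex -3.451 -1.568 -0.049
endloop
endfacet

endsolid
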